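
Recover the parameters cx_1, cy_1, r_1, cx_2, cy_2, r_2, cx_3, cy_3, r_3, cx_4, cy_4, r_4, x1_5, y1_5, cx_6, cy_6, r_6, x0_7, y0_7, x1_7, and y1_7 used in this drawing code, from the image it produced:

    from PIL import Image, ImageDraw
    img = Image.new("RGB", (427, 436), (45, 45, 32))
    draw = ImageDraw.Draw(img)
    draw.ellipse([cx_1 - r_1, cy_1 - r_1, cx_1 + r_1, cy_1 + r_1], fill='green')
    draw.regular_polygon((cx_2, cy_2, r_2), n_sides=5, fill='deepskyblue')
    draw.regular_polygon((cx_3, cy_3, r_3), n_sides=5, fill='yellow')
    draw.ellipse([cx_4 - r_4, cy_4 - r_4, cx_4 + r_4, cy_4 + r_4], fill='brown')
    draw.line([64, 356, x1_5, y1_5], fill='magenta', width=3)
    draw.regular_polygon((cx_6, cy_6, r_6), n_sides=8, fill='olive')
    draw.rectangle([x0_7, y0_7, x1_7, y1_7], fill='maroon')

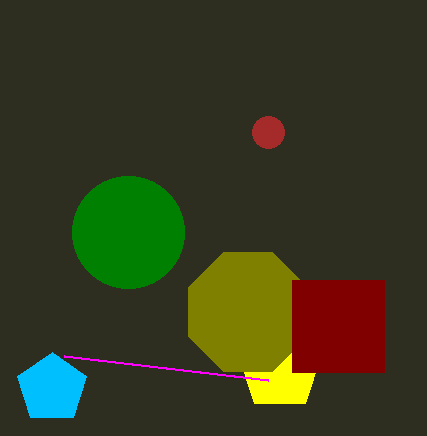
cx_1 = 128
cy_1 = 232
r_1 = 56
cx_2 = 52
cy_2 = 388
r_2 = 36
cx_3 = 280
cy_3 = 368
r_3 = 44
cx_4 = 268
cy_4 = 132
r_4 = 16
x1_5 = 268
y1_5 = 380
cx_6 = 248
cy_6 = 312
r_6 = 64
x0_7 = 292
y0_7 = 280
x1_7 = 384
y1_7 = 372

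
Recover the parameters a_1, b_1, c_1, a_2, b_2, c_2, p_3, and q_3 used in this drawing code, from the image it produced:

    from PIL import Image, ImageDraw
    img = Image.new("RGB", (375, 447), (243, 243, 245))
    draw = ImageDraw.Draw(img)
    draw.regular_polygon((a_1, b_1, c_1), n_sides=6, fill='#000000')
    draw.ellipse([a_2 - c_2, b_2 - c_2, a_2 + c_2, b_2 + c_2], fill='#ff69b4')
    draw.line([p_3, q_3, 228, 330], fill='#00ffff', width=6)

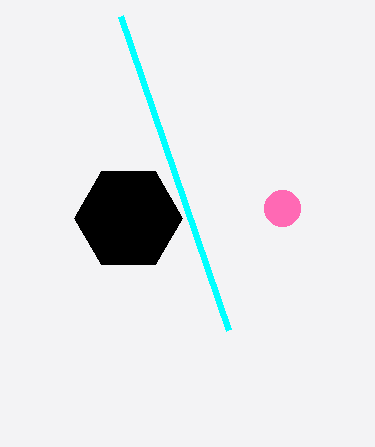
a_1 = 128, b_1 = 218, c_1 = 54, a_2 = 282, b_2 = 208, c_2 = 18, p_3 = 120, q_3 = 16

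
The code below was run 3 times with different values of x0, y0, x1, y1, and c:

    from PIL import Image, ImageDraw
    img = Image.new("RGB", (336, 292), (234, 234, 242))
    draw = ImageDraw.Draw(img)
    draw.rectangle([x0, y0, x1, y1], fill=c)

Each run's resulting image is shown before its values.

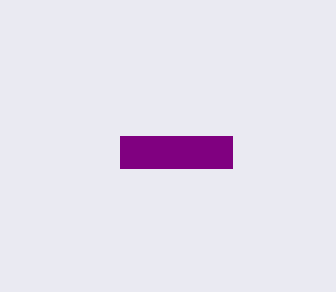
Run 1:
x0 = 120, y0 = 136, x1 = 232, y1 = 168, c = 'purple'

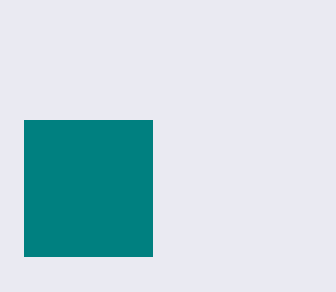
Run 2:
x0 = 24
y0 = 120
x1 = 152
y1 = 256
c = 'teal'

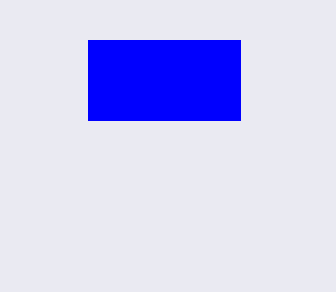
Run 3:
x0 = 88, y0 = 40, x1 = 240, y1 = 120, c = 'blue'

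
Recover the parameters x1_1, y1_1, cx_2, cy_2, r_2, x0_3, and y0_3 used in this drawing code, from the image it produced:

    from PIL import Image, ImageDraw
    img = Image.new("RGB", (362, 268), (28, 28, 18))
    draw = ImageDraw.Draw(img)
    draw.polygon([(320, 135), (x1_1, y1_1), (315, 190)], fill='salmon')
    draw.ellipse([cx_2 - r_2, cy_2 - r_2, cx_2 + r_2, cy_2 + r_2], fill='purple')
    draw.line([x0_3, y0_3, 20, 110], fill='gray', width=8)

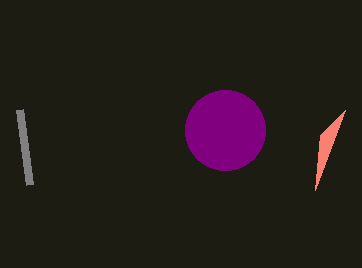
x1_1 = 345; y1_1 = 110; cx_2 = 225; cy_2 = 130; r_2 = 40; x0_3 = 30; y0_3 = 185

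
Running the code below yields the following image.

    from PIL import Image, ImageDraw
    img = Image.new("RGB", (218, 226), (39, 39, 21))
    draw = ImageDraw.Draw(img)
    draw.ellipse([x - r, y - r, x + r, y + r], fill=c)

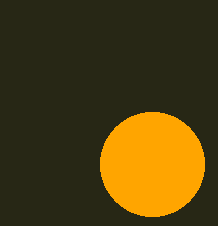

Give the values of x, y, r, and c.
x = 152; y = 164; r = 52; c = 'orange'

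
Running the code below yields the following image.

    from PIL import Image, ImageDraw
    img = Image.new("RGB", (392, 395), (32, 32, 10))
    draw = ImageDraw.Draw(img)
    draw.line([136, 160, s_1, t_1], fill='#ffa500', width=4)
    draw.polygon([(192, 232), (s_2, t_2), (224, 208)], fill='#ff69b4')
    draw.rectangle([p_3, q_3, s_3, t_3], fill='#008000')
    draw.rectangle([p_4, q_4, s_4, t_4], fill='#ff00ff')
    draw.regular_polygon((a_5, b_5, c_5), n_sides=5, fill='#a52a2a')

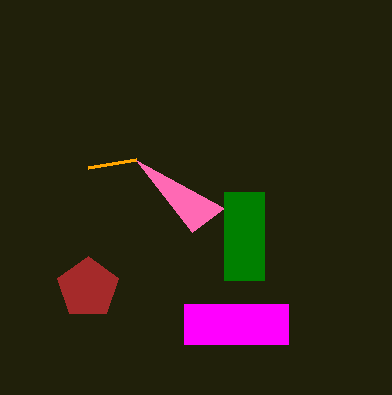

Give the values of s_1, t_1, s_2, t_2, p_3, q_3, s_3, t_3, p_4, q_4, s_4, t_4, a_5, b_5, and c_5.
s_1 = 88, t_1 = 168, s_2 = 136, t_2 = 160, p_3 = 224, q_3 = 192, s_3 = 264, t_3 = 280, p_4 = 184, q_4 = 304, s_4 = 288, t_4 = 344, a_5 = 88, b_5 = 288, c_5 = 32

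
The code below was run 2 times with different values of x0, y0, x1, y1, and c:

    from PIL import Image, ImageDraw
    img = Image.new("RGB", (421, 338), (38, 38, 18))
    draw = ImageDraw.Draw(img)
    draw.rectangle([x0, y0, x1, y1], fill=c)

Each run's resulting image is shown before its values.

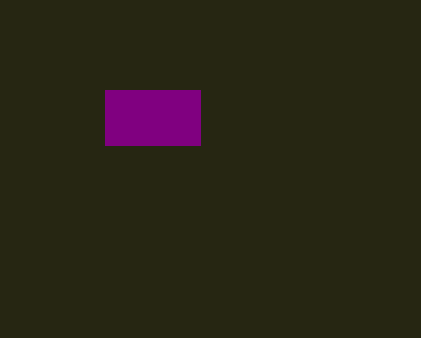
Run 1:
x0 = 105
y0 = 90
x1 = 200
y1 = 145
c = 'purple'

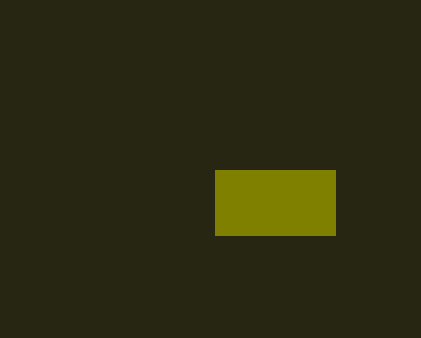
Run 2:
x0 = 215; y0 = 170; x1 = 335; y1 = 235; c = 'olive'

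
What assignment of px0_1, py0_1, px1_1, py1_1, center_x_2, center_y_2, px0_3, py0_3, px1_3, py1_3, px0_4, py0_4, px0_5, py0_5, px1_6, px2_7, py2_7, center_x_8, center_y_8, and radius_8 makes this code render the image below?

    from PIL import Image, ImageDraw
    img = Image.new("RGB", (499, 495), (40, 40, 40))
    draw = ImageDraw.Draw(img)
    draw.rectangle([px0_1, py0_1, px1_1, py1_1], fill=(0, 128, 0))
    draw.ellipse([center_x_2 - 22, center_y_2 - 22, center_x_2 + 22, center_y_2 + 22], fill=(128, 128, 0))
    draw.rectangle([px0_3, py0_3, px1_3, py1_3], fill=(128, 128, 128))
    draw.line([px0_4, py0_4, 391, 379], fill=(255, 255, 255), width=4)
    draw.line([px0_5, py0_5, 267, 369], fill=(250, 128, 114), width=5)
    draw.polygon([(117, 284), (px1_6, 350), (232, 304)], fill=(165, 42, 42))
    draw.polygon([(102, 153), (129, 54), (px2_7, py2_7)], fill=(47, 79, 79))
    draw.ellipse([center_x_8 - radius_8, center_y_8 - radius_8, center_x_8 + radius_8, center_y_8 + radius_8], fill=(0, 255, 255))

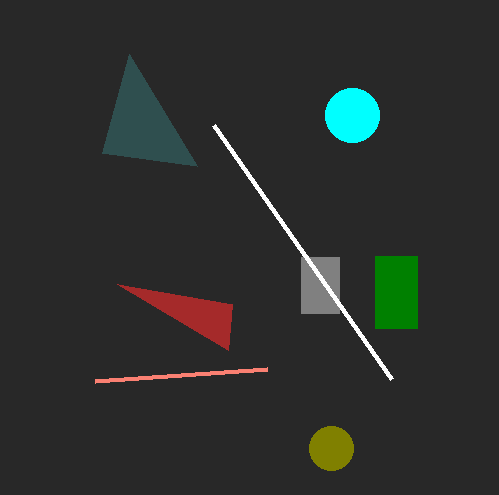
px0_1 = 375; py0_1 = 256; px1_1 = 417; py1_1 = 328; center_x_2 = 331; center_y_2 = 448; px0_3 = 301; py0_3 = 257; px1_3 = 339; py1_3 = 313; px0_4 = 213; py0_4 = 125; px0_5 = 95; py0_5 = 381; px1_6 = 228; px2_7 = 197; py2_7 = 166; center_x_8 = 352; center_y_8 = 115; radius_8 = 27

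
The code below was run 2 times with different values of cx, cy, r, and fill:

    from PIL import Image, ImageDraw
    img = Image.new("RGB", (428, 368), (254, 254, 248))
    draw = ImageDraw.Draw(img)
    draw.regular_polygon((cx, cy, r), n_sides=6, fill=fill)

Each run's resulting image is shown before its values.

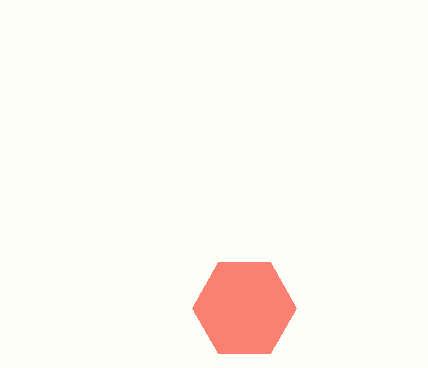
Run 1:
cx = 244; cy = 308; r = 52; fill = 'salmon'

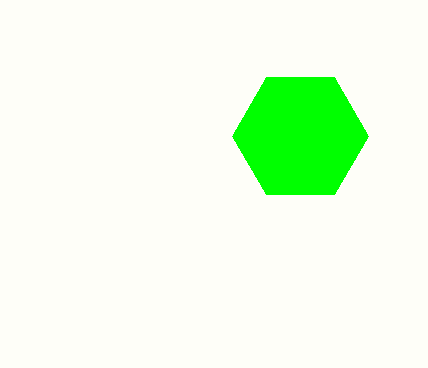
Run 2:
cx = 300
cy = 136
r = 68
fill = 'lime'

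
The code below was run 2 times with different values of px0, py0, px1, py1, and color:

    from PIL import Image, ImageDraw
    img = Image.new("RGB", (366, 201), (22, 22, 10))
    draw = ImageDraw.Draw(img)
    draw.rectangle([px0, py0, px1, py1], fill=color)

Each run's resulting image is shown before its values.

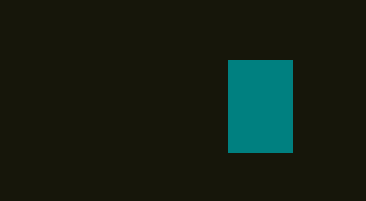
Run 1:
px0 = 228
py0 = 60
px1 = 292
py1 = 152
color = 'teal'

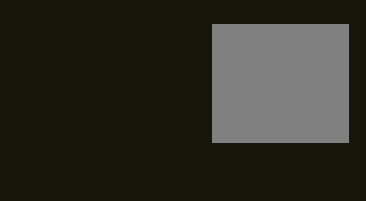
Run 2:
px0 = 212; py0 = 24; px1 = 348; py1 = 142; color = 'gray'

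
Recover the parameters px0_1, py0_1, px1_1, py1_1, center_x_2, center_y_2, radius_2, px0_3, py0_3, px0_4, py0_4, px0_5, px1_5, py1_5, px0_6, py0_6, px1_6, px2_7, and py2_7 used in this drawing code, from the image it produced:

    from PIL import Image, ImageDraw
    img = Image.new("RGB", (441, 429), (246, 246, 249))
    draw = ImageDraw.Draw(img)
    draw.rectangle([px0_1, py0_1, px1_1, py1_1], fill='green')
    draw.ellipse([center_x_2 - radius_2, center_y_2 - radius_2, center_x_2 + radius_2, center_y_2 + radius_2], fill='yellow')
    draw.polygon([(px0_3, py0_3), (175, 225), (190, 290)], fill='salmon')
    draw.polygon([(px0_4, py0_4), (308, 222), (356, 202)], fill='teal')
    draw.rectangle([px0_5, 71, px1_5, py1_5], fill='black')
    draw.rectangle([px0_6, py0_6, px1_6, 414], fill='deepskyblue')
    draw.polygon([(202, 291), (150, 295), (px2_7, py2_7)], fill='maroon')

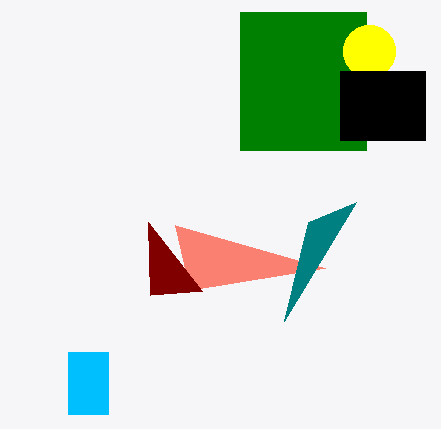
px0_1 = 240, py0_1 = 12, px1_1 = 366, py1_1 = 150, center_x_2 = 369, center_y_2 = 51, radius_2 = 26, px0_3 = 325, py0_3 = 268, px0_4 = 284, py0_4 = 321, px0_5 = 340, px1_5 = 425, py1_5 = 140, px0_6 = 68, py0_6 = 352, px1_6 = 108, px2_7 = 148, py2_7 = 222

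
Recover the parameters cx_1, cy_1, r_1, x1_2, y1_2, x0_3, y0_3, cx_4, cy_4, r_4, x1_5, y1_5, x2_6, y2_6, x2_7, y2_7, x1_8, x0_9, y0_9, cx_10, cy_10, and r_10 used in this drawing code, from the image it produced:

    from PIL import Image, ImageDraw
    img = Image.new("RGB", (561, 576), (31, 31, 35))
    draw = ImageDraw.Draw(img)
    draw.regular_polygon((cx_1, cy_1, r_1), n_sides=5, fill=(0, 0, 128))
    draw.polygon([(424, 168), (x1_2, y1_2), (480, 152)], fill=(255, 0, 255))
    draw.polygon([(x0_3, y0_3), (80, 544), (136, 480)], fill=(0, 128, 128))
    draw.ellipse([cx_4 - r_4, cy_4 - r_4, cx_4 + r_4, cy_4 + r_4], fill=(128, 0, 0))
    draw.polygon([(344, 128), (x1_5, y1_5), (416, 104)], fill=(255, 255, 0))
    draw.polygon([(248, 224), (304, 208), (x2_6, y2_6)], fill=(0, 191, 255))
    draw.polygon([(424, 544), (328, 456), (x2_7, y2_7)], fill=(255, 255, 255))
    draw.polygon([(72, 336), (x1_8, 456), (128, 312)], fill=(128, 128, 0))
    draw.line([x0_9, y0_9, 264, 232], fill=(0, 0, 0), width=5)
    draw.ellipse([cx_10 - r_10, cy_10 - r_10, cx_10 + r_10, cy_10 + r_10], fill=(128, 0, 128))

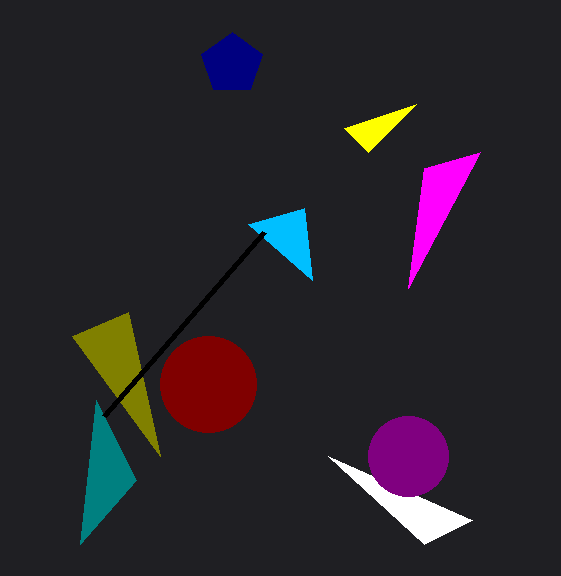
cx_1 = 232
cy_1 = 64
r_1 = 32
x1_2 = 408
y1_2 = 288
x0_3 = 96
y0_3 = 400
cx_4 = 208
cy_4 = 384
r_4 = 48
x1_5 = 368
y1_5 = 152
x2_6 = 312
y2_6 = 280
x2_7 = 472
y2_7 = 520
x1_8 = 160
x0_9 = 104
y0_9 = 416
cx_10 = 408
cy_10 = 456
r_10 = 40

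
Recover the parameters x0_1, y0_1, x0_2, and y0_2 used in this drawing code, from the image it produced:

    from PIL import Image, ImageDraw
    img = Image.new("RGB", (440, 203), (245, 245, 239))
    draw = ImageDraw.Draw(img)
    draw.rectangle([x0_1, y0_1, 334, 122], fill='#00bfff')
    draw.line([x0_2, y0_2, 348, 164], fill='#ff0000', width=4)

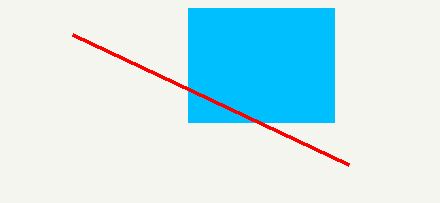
x0_1 = 188, y0_1 = 8, x0_2 = 72, y0_2 = 34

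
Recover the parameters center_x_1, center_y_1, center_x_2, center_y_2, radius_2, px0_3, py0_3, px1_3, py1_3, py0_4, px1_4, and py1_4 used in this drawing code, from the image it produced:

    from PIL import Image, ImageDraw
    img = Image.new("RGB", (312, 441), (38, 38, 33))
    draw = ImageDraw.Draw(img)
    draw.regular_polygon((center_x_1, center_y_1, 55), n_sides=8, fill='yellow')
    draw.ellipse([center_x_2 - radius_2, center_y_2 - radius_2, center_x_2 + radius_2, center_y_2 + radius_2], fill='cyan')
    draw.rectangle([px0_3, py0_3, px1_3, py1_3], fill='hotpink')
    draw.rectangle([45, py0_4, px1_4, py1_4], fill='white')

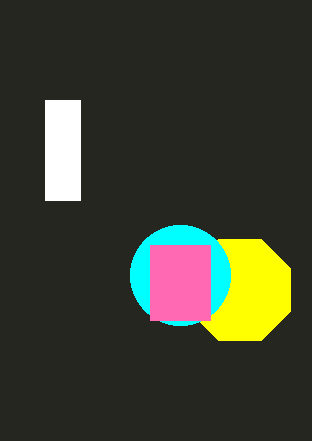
center_x_1 = 240, center_y_1 = 290, center_x_2 = 180, center_y_2 = 275, radius_2 = 50, px0_3 = 150, py0_3 = 245, px1_3 = 210, py1_3 = 320, py0_4 = 100, px1_4 = 80, py1_4 = 200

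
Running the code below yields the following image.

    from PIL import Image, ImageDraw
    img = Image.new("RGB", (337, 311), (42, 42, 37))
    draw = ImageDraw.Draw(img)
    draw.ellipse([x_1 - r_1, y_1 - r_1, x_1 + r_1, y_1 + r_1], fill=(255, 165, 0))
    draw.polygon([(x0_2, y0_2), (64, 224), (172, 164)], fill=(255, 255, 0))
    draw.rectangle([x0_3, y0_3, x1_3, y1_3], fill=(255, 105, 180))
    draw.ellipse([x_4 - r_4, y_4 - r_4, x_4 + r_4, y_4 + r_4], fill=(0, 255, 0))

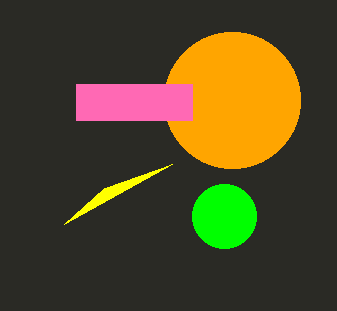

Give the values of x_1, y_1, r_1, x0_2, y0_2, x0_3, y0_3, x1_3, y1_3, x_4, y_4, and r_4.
x_1 = 232
y_1 = 100
r_1 = 68
x0_2 = 104
y0_2 = 188
x0_3 = 76
y0_3 = 84
x1_3 = 192
y1_3 = 120
x_4 = 224
y_4 = 216
r_4 = 32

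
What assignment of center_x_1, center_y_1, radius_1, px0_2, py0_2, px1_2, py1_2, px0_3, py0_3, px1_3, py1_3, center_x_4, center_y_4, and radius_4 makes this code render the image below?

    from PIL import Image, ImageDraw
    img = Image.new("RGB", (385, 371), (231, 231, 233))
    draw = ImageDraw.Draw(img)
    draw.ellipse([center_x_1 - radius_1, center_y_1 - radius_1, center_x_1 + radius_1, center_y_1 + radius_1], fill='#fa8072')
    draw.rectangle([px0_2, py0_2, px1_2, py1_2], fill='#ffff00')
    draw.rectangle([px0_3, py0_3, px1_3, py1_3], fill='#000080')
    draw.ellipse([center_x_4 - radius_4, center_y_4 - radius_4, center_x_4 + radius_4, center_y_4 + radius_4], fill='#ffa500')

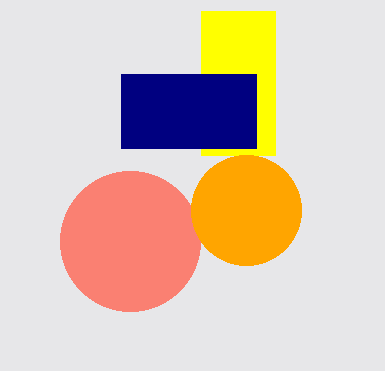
center_x_1 = 130, center_y_1 = 241, radius_1 = 70, px0_2 = 201, py0_2 = 11, px1_2 = 275, py1_2 = 155, px0_3 = 121, py0_3 = 74, px1_3 = 256, py1_3 = 148, center_x_4 = 246, center_y_4 = 210, radius_4 = 55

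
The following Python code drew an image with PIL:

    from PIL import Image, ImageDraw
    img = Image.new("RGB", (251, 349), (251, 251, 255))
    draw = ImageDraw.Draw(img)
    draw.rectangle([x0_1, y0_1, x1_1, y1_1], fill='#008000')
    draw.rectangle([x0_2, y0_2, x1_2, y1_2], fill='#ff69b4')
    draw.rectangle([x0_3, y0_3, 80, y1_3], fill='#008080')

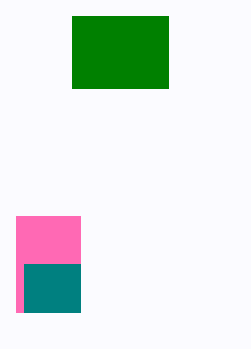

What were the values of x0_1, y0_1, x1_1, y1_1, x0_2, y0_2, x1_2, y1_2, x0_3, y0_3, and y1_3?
x0_1 = 72; y0_1 = 16; x1_1 = 168; y1_1 = 88; x0_2 = 16; y0_2 = 216; x1_2 = 80; y1_2 = 312; x0_3 = 24; y0_3 = 264; y1_3 = 312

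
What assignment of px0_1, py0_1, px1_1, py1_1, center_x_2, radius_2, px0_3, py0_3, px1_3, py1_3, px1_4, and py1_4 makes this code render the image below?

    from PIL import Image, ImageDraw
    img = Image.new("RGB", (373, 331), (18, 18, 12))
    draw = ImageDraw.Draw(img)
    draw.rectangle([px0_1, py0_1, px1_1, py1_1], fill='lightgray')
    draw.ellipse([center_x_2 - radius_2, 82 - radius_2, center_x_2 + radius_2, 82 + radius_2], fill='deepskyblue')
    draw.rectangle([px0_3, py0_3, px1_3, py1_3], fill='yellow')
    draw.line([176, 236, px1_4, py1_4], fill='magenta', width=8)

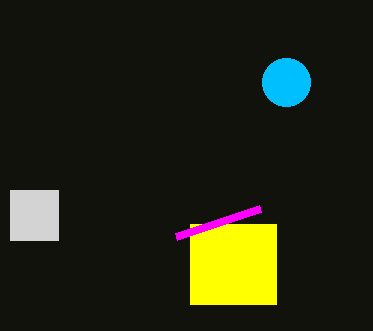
px0_1 = 10, py0_1 = 190, px1_1 = 58, py1_1 = 240, center_x_2 = 286, radius_2 = 24, px0_3 = 190, py0_3 = 224, px1_3 = 276, py1_3 = 304, px1_4 = 260, py1_4 = 208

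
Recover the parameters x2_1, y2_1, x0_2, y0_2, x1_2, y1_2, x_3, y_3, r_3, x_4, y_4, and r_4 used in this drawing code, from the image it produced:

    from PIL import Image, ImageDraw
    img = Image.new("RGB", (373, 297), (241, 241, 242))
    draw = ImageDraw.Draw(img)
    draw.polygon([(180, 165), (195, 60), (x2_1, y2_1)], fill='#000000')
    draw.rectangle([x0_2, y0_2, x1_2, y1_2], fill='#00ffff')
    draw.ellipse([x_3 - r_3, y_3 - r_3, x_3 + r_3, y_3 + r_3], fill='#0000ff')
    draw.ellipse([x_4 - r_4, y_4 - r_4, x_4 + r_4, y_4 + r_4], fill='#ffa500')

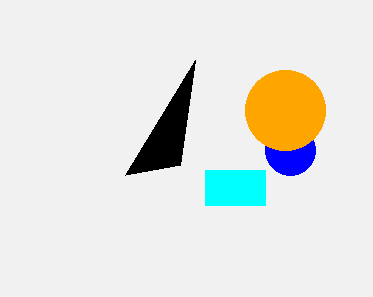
x2_1 = 125, y2_1 = 175, x0_2 = 205, y0_2 = 170, x1_2 = 265, y1_2 = 205, x_3 = 290, y_3 = 150, r_3 = 25, x_4 = 285, y_4 = 110, r_4 = 40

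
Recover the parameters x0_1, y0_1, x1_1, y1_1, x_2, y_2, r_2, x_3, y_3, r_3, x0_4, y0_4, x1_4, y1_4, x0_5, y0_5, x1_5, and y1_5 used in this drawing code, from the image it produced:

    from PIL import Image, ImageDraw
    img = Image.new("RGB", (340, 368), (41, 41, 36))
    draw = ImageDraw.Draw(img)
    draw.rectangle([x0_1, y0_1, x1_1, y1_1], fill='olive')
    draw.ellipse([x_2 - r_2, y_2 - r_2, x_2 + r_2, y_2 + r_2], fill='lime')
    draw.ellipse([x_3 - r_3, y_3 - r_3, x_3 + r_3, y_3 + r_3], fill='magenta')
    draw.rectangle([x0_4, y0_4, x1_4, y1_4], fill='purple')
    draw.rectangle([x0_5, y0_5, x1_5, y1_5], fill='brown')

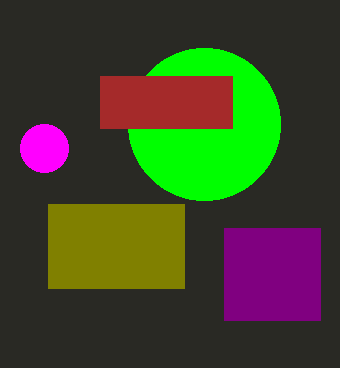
x0_1 = 48, y0_1 = 204, x1_1 = 184, y1_1 = 288, x_2 = 204, y_2 = 124, r_2 = 76, x_3 = 44, y_3 = 148, r_3 = 24, x0_4 = 224, y0_4 = 228, x1_4 = 320, y1_4 = 320, x0_5 = 100, y0_5 = 76, x1_5 = 232, y1_5 = 128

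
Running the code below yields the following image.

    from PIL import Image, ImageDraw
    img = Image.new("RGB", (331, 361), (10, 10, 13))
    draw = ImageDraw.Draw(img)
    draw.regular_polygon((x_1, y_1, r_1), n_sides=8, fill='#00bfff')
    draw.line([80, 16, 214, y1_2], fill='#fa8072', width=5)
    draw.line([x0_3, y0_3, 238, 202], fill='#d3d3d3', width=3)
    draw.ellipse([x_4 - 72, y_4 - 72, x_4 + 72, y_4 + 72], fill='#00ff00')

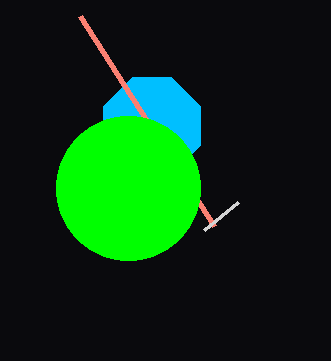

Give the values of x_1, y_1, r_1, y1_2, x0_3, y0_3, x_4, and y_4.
x_1 = 152
y_1 = 126
r_1 = 52
y1_2 = 226
x0_3 = 204
y0_3 = 230
x_4 = 128
y_4 = 188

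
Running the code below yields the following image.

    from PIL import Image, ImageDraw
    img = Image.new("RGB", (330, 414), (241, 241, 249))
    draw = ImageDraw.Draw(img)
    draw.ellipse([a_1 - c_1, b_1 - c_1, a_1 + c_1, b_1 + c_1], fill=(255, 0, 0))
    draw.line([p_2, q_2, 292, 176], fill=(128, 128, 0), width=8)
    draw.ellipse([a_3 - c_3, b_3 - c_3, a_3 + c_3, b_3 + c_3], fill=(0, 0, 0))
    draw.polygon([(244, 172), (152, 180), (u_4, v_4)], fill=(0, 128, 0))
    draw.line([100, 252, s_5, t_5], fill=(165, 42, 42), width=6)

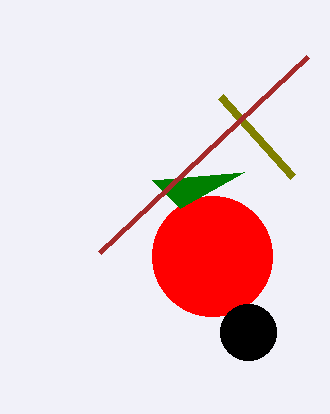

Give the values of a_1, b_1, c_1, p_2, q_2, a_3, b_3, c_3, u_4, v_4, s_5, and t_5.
a_1 = 212; b_1 = 256; c_1 = 60; p_2 = 220; q_2 = 96; a_3 = 248; b_3 = 332; c_3 = 28; u_4 = 180; v_4 = 208; s_5 = 308; t_5 = 56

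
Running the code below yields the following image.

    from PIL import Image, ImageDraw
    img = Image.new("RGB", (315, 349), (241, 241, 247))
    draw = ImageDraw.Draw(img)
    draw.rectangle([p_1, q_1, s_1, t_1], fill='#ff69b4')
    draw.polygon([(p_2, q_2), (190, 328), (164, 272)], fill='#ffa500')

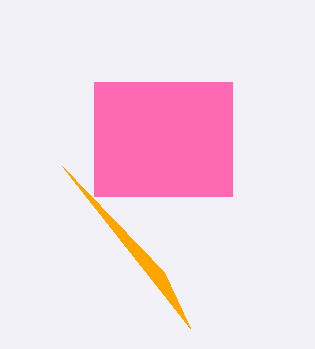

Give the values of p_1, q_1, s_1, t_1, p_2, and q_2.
p_1 = 94; q_1 = 82; s_1 = 232; t_1 = 196; p_2 = 62; q_2 = 166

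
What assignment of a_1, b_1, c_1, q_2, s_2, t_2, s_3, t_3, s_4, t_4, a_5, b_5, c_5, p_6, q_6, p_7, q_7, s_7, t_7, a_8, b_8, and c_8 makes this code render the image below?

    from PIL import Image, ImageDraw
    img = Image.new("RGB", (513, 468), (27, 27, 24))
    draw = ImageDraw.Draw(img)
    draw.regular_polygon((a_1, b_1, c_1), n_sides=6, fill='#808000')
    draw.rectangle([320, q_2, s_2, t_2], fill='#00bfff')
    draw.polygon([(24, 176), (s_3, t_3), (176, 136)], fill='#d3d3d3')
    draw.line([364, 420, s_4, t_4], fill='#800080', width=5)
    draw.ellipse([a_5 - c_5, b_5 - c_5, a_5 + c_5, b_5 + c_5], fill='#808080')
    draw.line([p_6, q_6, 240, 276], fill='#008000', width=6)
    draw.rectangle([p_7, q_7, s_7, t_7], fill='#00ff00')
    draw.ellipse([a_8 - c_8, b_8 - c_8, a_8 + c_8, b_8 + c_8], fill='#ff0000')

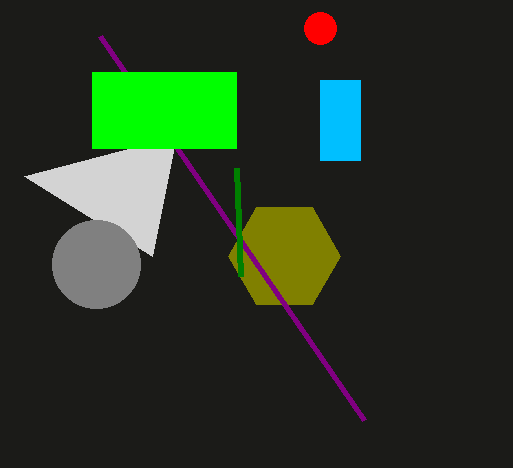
a_1 = 284
b_1 = 256
c_1 = 56
q_2 = 80
s_2 = 360
t_2 = 160
s_3 = 152
t_3 = 256
s_4 = 100
t_4 = 36
a_5 = 96
b_5 = 264
c_5 = 44
p_6 = 236
q_6 = 168
p_7 = 92
q_7 = 72
s_7 = 236
t_7 = 148
a_8 = 320
b_8 = 28
c_8 = 16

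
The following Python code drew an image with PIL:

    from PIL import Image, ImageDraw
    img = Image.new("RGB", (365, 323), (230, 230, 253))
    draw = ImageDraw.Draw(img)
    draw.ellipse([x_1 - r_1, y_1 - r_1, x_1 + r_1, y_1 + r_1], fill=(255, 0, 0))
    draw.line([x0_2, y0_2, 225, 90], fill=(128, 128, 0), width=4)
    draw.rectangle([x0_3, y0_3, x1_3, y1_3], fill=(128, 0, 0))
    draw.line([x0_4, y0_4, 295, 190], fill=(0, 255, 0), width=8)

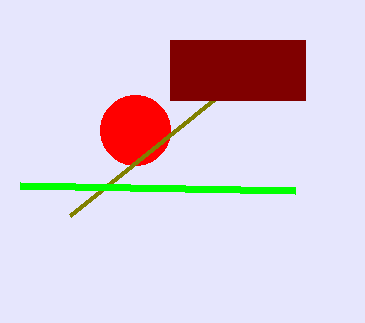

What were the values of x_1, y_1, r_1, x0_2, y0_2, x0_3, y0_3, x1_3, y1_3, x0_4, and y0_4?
x_1 = 135
y_1 = 130
r_1 = 35
x0_2 = 70
y0_2 = 215
x0_3 = 170
y0_3 = 40
x1_3 = 305
y1_3 = 100
x0_4 = 20
y0_4 = 185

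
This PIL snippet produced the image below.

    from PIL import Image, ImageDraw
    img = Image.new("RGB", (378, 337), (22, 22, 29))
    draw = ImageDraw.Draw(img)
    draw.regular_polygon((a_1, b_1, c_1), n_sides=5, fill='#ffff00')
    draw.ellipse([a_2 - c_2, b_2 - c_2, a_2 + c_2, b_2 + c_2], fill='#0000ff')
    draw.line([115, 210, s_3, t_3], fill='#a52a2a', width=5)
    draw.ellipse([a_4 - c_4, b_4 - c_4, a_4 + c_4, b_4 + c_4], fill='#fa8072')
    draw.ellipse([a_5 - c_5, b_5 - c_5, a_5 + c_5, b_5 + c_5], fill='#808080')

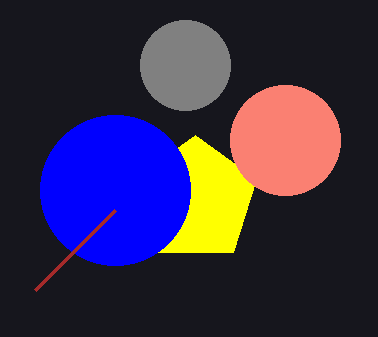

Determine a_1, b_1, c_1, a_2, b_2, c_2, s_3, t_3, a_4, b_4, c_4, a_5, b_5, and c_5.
a_1 = 195, b_1 = 200, c_1 = 65, a_2 = 115, b_2 = 190, c_2 = 75, s_3 = 35, t_3 = 290, a_4 = 285, b_4 = 140, c_4 = 55, a_5 = 185, b_5 = 65, c_5 = 45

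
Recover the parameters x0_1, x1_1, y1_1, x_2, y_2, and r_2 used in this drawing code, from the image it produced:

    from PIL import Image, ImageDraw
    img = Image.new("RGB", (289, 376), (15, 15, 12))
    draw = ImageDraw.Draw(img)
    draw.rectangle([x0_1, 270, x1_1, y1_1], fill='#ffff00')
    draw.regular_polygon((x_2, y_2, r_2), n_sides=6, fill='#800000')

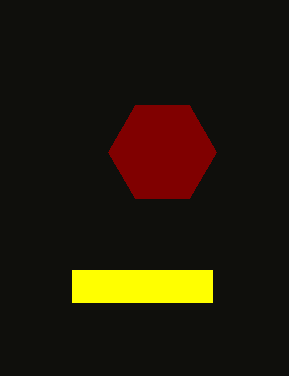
x0_1 = 72, x1_1 = 212, y1_1 = 302, x_2 = 162, y_2 = 152, r_2 = 54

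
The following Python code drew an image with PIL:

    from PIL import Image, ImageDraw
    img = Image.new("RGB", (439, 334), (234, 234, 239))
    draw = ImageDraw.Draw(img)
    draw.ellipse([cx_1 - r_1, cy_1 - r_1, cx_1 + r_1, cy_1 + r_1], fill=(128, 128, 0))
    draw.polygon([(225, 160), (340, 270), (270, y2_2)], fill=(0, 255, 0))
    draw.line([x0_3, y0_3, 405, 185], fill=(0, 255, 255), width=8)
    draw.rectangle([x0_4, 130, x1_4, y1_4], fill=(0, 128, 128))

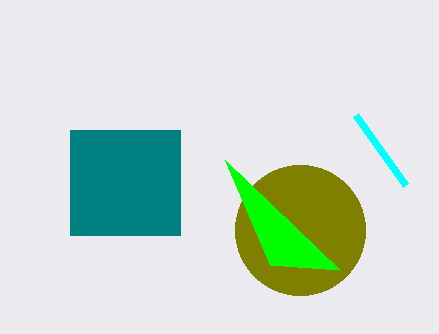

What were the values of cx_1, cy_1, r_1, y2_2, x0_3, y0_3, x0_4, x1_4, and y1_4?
cx_1 = 300, cy_1 = 230, r_1 = 65, y2_2 = 265, x0_3 = 355, y0_3 = 115, x0_4 = 70, x1_4 = 180, y1_4 = 235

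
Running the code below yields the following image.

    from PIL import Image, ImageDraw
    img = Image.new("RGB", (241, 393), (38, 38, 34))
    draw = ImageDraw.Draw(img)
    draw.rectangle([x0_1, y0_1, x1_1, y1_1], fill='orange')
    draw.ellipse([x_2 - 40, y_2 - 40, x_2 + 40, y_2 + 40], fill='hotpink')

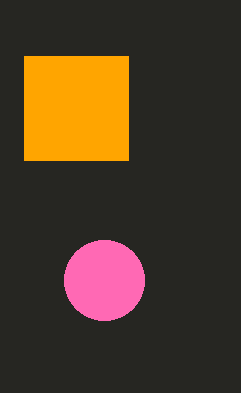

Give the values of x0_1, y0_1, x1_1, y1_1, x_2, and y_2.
x0_1 = 24
y0_1 = 56
x1_1 = 128
y1_1 = 160
x_2 = 104
y_2 = 280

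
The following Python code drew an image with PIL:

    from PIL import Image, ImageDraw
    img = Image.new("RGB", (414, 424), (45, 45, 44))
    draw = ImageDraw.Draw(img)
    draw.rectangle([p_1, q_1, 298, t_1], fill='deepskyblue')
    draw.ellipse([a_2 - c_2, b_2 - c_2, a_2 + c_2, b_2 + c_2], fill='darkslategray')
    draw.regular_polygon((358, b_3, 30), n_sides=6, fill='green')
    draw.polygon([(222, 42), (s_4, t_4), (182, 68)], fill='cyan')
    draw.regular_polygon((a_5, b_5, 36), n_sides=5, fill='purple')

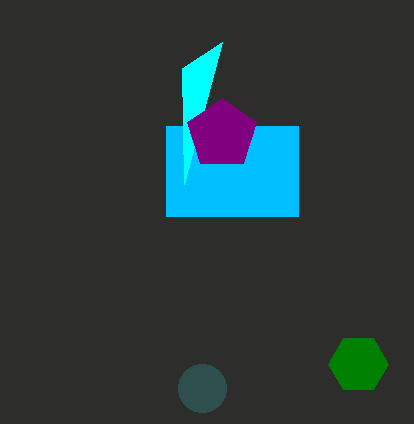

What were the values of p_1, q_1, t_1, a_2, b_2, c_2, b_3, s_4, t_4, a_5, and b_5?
p_1 = 166
q_1 = 126
t_1 = 216
a_2 = 202
b_2 = 388
c_2 = 24
b_3 = 364
s_4 = 184
t_4 = 184
a_5 = 222
b_5 = 134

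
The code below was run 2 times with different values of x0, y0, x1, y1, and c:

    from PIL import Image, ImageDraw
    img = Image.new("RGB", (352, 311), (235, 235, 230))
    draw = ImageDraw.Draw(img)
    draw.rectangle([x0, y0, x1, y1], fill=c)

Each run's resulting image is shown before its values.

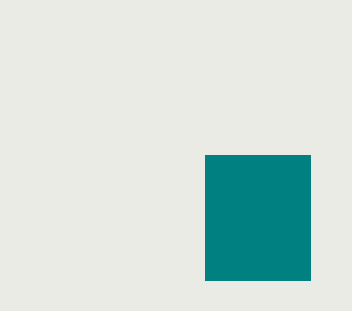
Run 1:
x0 = 205
y0 = 155
x1 = 310
y1 = 280
c = 'teal'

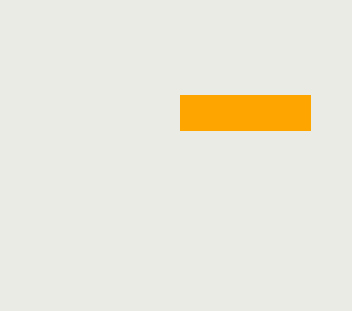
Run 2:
x0 = 180; y0 = 95; x1 = 310; y1 = 130; c = 'orange'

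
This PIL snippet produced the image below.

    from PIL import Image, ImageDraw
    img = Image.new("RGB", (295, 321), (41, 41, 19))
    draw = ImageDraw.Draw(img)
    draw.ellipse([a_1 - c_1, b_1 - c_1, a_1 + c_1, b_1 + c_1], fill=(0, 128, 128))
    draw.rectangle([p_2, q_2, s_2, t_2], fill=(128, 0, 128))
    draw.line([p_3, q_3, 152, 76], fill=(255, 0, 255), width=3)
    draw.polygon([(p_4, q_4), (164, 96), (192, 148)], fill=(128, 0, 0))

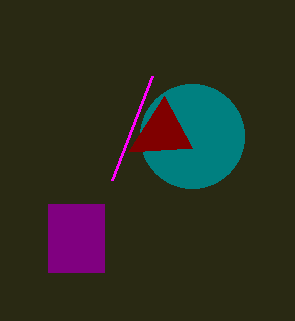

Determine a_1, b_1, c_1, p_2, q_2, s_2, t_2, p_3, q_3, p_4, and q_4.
a_1 = 192, b_1 = 136, c_1 = 52, p_2 = 48, q_2 = 204, s_2 = 104, t_2 = 272, p_3 = 112, q_3 = 180, p_4 = 128, q_4 = 152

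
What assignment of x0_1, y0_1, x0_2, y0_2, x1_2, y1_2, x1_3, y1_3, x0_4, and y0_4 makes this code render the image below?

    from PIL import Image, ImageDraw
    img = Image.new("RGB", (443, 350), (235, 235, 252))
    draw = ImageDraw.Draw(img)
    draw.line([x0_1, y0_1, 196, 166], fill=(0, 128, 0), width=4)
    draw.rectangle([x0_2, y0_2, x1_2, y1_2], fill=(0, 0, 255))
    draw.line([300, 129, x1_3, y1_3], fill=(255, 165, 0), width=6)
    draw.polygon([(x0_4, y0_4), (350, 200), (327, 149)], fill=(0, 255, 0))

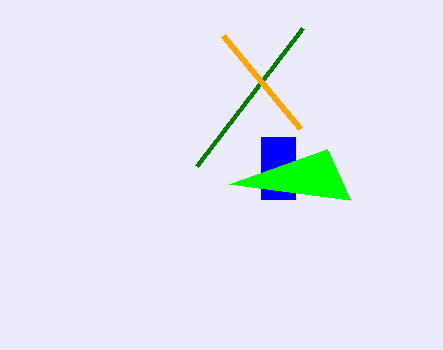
x0_1 = 302, y0_1 = 28, x0_2 = 261, y0_2 = 137, x1_2 = 295, y1_2 = 199, x1_3 = 223, y1_3 = 36, x0_4 = 229, y0_4 = 184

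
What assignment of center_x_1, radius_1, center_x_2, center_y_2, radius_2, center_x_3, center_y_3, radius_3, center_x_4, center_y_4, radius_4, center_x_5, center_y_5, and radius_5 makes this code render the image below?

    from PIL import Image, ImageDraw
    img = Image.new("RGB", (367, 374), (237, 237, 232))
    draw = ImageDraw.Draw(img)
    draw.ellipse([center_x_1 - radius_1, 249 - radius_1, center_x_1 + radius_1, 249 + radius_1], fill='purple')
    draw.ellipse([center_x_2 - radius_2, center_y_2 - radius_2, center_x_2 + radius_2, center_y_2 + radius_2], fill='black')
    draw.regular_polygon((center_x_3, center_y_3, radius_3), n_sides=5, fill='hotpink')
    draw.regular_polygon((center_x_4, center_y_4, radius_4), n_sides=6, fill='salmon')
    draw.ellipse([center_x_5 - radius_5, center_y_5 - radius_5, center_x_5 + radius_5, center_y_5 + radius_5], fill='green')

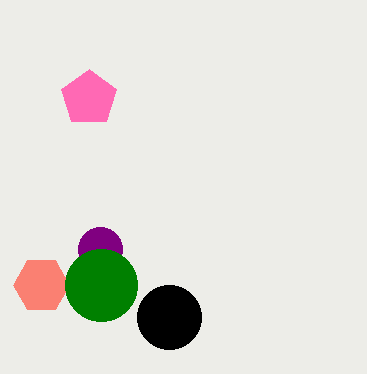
center_x_1 = 100
radius_1 = 22
center_x_2 = 169
center_y_2 = 317
radius_2 = 32
center_x_3 = 89
center_y_3 = 98
radius_3 = 29
center_x_4 = 41
center_y_4 = 285
radius_4 = 28
center_x_5 = 101
center_y_5 = 285
radius_5 = 36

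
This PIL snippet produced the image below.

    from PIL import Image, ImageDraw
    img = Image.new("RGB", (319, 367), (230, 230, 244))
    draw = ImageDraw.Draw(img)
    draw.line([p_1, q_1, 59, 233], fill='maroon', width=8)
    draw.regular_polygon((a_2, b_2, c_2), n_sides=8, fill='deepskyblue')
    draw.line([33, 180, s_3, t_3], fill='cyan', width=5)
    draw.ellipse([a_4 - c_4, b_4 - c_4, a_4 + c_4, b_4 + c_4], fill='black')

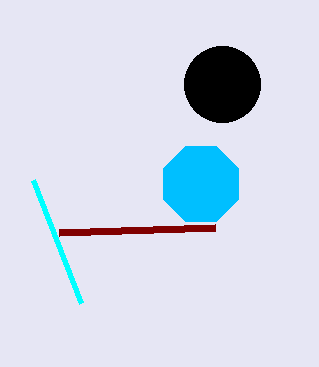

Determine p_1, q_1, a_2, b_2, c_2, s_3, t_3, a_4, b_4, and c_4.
p_1 = 215
q_1 = 228
a_2 = 201
b_2 = 184
c_2 = 41
s_3 = 81
t_3 = 303
a_4 = 222
b_4 = 84
c_4 = 38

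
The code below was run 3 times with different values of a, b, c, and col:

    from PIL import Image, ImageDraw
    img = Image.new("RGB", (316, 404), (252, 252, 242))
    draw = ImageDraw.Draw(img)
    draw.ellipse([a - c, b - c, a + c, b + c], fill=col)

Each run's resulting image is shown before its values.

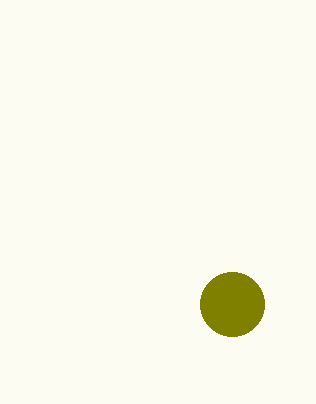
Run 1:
a = 232; b = 304; c = 32; col = 'olive'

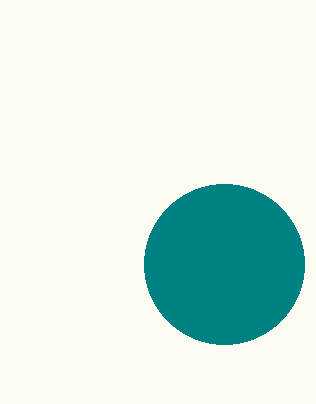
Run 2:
a = 224; b = 264; c = 80; col = 'teal'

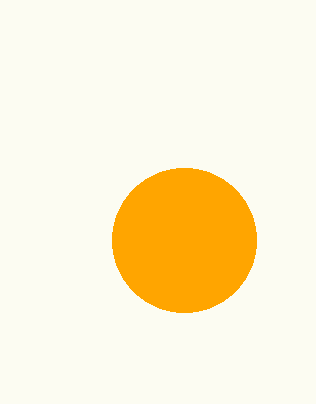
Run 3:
a = 184
b = 240
c = 72
col = 'orange'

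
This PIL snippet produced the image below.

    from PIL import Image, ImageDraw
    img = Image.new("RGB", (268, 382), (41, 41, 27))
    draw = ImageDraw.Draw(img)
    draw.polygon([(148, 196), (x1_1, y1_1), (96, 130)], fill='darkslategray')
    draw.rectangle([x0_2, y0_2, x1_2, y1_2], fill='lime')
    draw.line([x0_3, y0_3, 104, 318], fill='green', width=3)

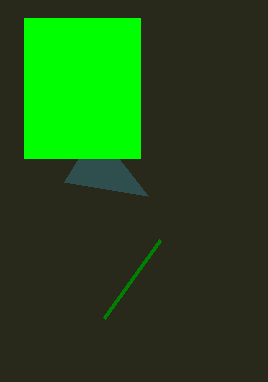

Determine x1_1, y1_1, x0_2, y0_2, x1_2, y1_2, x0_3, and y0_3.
x1_1 = 64
y1_1 = 182
x0_2 = 24
y0_2 = 18
x1_2 = 140
y1_2 = 158
x0_3 = 160
y0_3 = 240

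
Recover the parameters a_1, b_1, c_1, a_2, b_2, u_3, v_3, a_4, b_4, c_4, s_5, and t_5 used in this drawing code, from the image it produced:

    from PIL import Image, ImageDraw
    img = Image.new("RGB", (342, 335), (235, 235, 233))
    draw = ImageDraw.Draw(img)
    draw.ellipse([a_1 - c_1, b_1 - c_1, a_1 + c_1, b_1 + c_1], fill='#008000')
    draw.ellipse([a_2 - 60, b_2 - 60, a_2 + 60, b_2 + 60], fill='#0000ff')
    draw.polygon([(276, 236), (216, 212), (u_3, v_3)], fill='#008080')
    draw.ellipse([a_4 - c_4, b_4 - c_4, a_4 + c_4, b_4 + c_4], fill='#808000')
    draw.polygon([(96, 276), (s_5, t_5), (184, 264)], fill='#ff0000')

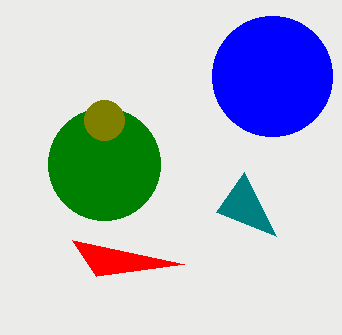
a_1 = 104, b_1 = 164, c_1 = 56, a_2 = 272, b_2 = 76, u_3 = 244, v_3 = 172, a_4 = 104, b_4 = 120, c_4 = 20, s_5 = 72, t_5 = 240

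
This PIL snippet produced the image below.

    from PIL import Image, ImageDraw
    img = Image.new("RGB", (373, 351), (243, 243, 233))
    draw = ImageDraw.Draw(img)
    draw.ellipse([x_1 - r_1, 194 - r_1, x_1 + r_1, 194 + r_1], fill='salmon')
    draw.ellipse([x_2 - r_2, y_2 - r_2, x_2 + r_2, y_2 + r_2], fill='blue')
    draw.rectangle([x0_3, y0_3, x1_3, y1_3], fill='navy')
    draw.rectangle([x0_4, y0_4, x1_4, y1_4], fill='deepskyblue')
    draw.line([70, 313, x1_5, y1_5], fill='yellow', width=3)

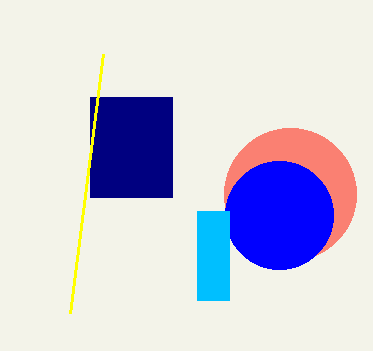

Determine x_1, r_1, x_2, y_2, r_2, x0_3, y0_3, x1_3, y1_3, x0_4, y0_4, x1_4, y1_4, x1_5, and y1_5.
x_1 = 290; r_1 = 66; x_2 = 279; y_2 = 215; r_2 = 54; x0_3 = 90; y0_3 = 97; x1_3 = 172; y1_3 = 197; x0_4 = 197; y0_4 = 211; x1_4 = 229; y1_4 = 300; x1_5 = 103; y1_5 = 54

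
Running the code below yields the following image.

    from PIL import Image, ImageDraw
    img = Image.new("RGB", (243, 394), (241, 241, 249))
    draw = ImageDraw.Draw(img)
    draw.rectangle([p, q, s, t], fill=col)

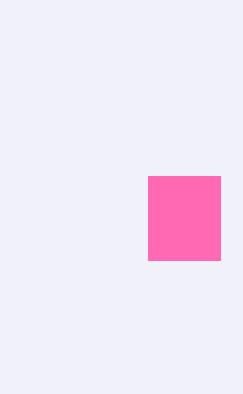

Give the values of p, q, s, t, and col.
p = 148; q = 176; s = 220; t = 260; col = 'hotpink'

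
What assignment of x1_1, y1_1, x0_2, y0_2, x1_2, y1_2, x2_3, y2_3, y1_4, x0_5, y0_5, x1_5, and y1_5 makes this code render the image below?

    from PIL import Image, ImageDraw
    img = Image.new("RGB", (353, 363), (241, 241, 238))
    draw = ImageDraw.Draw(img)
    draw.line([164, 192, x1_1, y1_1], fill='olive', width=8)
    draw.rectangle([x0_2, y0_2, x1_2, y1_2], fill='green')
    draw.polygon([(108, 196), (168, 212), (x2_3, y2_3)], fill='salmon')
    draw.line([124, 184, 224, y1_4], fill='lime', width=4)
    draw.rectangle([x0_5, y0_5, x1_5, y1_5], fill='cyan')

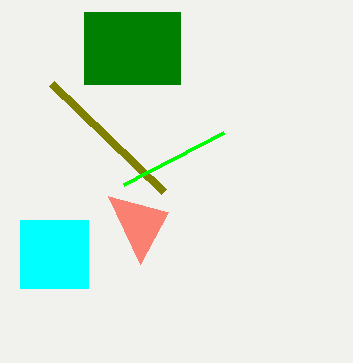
x1_1 = 52, y1_1 = 84, x0_2 = 84, y0_2 = 12, x1_2 = 180, y1_2 = 84, x2_3 = 140, y2_3 = 264, y1_4 = 132, x0_5 = 20, y0_5 = 220, x1_5 = 88, y1_5 = 288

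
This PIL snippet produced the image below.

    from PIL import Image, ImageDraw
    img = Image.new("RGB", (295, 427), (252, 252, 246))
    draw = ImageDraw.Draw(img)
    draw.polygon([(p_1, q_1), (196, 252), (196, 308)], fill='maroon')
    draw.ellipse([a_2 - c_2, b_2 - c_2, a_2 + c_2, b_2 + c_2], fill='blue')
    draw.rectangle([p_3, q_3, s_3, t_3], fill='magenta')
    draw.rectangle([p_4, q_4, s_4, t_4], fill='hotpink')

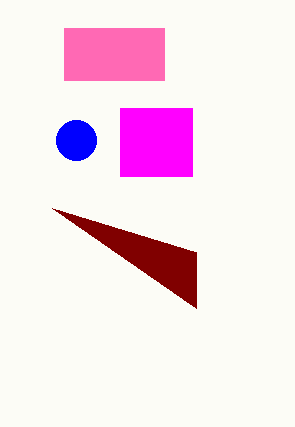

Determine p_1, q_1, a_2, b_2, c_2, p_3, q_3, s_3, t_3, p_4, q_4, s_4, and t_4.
p_1 = 52
q_1 = 208
a_2 = 76
b_2 = 140
c_2 = 20
p_3 = 120
q_3 = 108
s_3 = 192
t_3 = 176
p_4 = 64
q_4 = 28
s_4 = 164
t_4 = 80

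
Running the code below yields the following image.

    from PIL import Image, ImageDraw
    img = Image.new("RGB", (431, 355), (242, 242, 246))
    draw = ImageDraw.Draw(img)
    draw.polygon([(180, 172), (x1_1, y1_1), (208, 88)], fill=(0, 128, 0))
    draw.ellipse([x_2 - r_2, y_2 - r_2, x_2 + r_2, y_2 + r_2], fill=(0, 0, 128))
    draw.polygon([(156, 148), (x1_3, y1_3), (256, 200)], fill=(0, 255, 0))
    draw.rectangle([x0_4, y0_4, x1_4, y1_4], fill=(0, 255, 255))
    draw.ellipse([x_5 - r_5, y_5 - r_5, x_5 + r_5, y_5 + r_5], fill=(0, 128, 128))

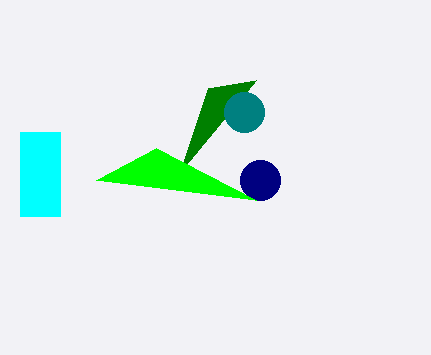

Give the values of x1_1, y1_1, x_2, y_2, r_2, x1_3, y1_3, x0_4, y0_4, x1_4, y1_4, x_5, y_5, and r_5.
x1_1 = 256, y1_1 = 80, x_2 = 260, y_2 = 180, r_2 = 20, x1_3 = 96, y1_3 = 180, x0_4 = 20, y0_4 = 132, x1_4 = 60, y1_4 = 216, x_5 = 244, y_5 = 112, r_5 = 20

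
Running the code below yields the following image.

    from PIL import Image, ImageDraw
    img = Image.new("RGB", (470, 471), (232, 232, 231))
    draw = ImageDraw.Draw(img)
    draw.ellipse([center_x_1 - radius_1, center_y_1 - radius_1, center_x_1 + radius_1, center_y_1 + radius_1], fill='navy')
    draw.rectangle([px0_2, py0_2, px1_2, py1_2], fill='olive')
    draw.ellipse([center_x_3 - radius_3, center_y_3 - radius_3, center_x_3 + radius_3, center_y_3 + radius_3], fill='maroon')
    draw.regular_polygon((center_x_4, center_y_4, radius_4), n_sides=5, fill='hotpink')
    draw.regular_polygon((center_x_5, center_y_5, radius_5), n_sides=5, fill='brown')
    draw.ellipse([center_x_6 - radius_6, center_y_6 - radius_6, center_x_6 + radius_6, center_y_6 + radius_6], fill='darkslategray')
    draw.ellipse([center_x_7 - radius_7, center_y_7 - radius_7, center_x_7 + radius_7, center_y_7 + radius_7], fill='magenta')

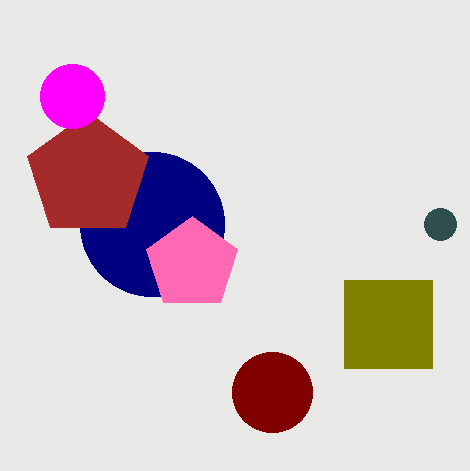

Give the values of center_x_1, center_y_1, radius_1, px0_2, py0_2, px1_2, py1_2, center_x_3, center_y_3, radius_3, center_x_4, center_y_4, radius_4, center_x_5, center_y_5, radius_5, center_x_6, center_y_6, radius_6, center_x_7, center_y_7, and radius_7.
center_x_1 = 152, center_y_1 = 224, radius_1 = 72, px0_2 = 344, py0_2 = 280, px1_2 = 432, py1_2 = 368, center_x_3 = 272, center_y_3 = 392, radius_3 = 40, center_x_4 = 192, center_y_4 = 264, radius_4 = 48, center_x_5 = 88, center_y_5 = 176, radius_5 = 64, center_x_6 = 440, center_y_6 = 224, radius_6 = 16, center_x_7 = 72, center_y_7 = 96, radius_7 = 32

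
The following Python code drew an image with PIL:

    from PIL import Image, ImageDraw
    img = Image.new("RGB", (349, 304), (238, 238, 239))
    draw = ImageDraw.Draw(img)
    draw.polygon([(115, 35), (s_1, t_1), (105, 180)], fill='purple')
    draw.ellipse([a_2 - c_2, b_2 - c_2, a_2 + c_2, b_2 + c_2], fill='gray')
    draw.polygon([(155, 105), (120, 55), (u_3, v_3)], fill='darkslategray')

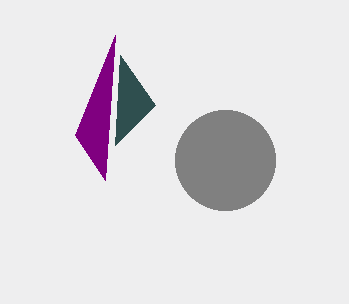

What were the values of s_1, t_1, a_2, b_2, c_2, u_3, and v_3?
s_1 = 75; t_1 = 135; a_2 = 225; b_2 = 160; c_2 = 50; u_3 = 115; v_3 = 145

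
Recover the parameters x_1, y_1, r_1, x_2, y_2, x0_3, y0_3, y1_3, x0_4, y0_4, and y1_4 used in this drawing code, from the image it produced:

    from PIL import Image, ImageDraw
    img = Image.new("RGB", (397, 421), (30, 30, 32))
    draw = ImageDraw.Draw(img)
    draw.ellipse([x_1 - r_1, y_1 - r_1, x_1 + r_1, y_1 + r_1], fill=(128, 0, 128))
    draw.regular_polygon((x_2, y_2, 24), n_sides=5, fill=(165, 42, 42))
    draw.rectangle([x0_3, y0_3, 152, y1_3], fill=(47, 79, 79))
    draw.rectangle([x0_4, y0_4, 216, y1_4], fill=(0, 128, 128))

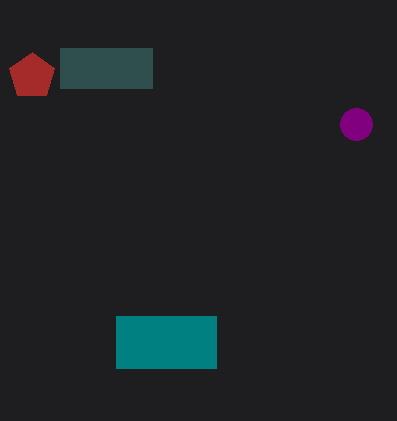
x_1 = 356; y_1 = 124; r_1 = 16; x_2 = 32; y_2 = 76; x0_3 = 60; y0_3 = 48; y1_3 = 88; x0_4 = 116; y0_4 = 316; y1_4 = 368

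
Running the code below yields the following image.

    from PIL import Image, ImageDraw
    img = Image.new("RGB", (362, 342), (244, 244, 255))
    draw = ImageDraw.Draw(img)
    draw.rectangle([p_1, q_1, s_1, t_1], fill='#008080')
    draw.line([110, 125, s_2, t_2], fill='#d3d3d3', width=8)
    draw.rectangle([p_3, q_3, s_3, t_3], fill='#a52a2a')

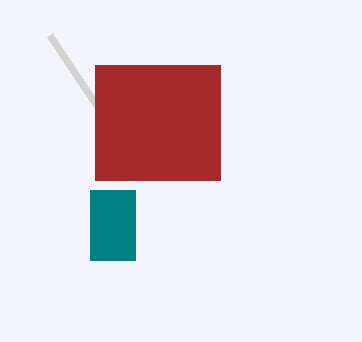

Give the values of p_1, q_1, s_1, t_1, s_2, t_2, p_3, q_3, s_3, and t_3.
p_1 = 90, q_1 = 190, s_1 = 135, t_1 = 260, s_2 = 50, t_2 = 35, p_3 = 95, q_3 = 65, s_3 = 220, t_3 = 180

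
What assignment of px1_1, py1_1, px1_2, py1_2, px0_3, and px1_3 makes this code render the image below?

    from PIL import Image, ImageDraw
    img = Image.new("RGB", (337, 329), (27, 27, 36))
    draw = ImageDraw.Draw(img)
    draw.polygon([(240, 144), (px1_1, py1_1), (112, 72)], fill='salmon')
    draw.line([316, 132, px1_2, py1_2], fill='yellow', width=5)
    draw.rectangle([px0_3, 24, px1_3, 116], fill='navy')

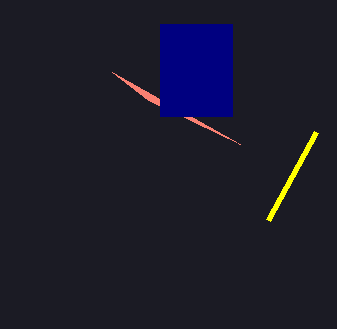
px1_1 = 148
py1_1 = 100
px1_2 = 268
py1_2 = 220
px0_3 = 160
px1_3 = 232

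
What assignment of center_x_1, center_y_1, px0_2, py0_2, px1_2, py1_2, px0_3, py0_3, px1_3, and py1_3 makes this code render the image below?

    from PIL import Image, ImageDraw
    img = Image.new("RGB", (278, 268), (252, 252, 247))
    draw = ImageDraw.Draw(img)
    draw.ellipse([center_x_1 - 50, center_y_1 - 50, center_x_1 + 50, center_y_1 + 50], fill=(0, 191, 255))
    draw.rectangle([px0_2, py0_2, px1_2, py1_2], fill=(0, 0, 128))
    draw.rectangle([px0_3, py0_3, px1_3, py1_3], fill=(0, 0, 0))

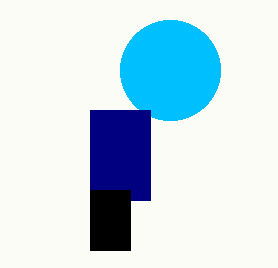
center_x_1 = 170; center_y_1 = 70; px0_2 = 90; py0_2 = 110; px1_2 = 150; py1_2 = 200; px0_3 = 90; py0_3 = 190; px1_3 = 130; py1_3 = 250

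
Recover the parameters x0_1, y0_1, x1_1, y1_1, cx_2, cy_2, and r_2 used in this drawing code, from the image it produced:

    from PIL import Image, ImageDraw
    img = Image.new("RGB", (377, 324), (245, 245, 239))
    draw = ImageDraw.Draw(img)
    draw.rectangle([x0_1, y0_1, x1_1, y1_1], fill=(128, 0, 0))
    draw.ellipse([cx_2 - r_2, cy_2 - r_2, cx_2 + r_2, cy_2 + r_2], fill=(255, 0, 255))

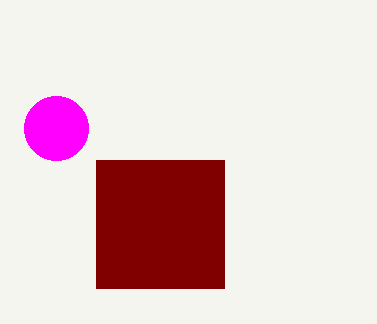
x0_1 = 96
y0_1 = 160
x1_1 = 224
y1_1 = 288
cx_2 = 56
cy_2 = 128
r_2 = 32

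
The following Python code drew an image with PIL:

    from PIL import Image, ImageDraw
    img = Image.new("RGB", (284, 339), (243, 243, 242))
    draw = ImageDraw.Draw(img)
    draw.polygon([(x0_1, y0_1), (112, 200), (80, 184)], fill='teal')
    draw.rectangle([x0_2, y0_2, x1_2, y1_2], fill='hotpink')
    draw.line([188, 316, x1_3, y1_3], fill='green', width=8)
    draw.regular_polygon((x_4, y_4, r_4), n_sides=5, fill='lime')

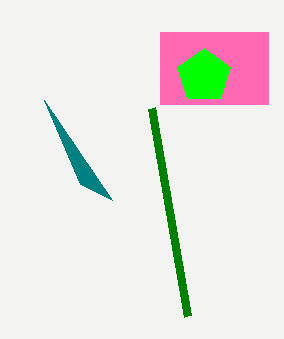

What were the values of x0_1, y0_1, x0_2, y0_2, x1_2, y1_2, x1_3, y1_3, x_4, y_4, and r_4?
x0_1 = 44, y0_1 = 100, x0_2 = 160, y0_2 = 32, x1_2 = 268, y1_2 = 104, x1_3 = 152, y1_3 = 108, x_4 = 204, y_4 = 76, r_4 = 28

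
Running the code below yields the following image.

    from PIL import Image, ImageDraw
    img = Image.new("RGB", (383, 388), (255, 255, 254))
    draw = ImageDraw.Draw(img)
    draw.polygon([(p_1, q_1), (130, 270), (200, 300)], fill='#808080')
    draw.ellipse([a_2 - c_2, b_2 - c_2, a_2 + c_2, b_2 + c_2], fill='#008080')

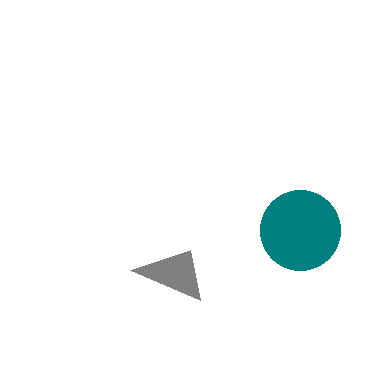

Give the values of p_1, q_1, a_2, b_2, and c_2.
p_1 = 190
q_1 = 250
a_2 = 300
b_2 = 230
c_2 = 40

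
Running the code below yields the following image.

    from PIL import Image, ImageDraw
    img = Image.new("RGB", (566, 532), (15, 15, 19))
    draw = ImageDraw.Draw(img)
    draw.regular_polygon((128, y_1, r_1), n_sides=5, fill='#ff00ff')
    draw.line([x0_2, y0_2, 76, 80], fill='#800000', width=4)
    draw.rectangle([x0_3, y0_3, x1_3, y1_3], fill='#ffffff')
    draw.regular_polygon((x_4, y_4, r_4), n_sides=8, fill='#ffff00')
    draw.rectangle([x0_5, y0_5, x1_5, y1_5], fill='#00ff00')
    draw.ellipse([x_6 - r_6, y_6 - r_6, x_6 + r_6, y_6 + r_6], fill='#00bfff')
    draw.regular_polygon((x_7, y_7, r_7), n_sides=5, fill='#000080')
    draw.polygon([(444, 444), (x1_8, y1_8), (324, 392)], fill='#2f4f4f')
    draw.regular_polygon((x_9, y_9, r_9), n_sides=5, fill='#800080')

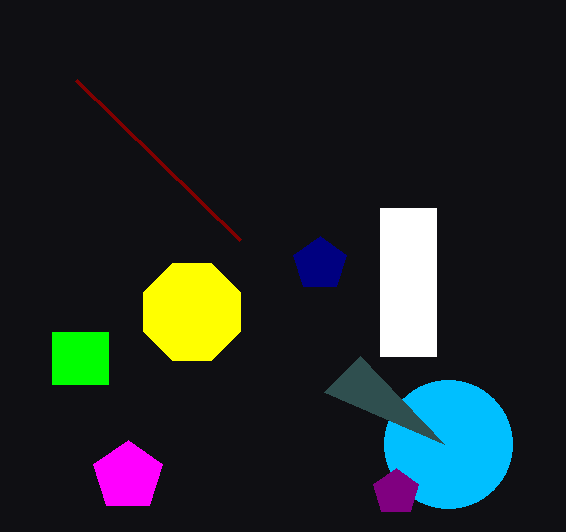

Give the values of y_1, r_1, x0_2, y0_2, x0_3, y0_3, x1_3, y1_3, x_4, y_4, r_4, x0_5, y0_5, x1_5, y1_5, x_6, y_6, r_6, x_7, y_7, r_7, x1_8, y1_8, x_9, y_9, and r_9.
y_1 = 476
r_1 = 36
x0_2 = 240
y0_2 = 240
x0_3 = 380
y0_3 = 208
x1_3 = 436
y1_3 = 356
x_4 = 192
y_4 = 312
r_4 = 52
x0_5 = 52
y0_5 = 332
x1_5 = 108
y1_5 = 384
x_6 = 448
y_6 = 444
r_6 = 64
x_7 = 320
y_7 = 264
r_7 = 28
x1_8 = 360
y1_8 = 356
x_9 = 396
y_9 = 492
r_9 = 24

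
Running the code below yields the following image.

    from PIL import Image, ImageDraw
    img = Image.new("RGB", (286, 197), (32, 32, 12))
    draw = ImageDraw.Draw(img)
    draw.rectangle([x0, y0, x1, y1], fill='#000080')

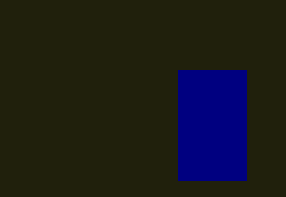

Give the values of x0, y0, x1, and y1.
x0 = 178
y0 = 70
x1 = 246
y1 = 180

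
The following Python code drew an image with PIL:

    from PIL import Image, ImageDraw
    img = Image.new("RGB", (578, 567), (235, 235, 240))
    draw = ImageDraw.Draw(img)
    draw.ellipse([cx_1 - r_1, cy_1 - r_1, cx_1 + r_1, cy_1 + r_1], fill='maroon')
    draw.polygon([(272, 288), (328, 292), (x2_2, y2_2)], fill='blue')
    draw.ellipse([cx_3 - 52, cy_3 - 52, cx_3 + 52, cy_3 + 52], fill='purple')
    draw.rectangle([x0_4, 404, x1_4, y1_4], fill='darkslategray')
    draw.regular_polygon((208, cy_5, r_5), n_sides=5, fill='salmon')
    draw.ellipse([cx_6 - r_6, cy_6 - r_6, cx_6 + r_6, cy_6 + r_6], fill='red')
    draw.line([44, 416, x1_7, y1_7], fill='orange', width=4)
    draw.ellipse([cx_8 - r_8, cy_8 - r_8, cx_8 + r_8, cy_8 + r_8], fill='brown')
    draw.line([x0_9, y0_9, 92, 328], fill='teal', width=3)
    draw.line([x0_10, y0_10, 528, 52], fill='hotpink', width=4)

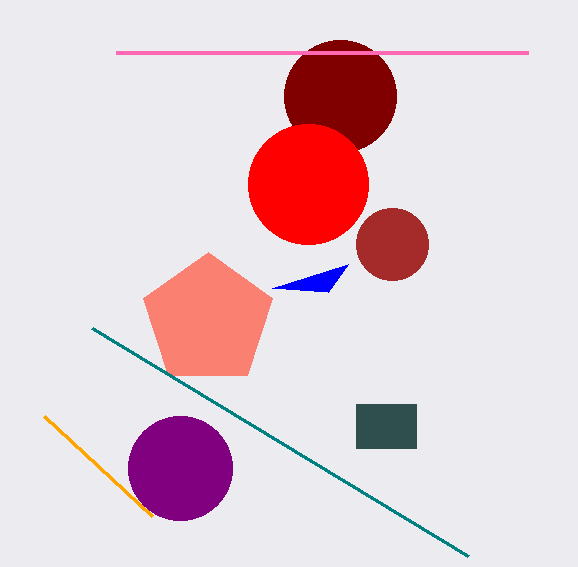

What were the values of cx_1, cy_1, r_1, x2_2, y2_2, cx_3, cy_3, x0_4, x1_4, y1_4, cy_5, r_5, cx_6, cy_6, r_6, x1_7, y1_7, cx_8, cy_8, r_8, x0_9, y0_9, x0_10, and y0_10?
cx_1 = 340; cy_1 = 96; r_1 = 56; x2_2 = 348; y2_2 = 264; cx_3 = 180; cy_3 = 468; x0_4 = 356; x1_4 = 416; y1_4 = 448; cy_5 = 320; r_5 = 68; cx_6 = 308; cy_6 = 184; r_6 = 60; x1_7 = 152; y1_7 = 516; cx_8 = 392; cy_8 = 244; r_8 = 36; x0_9 = 468; y0_9 = 556; x0_10 = 116; y0_10 = 52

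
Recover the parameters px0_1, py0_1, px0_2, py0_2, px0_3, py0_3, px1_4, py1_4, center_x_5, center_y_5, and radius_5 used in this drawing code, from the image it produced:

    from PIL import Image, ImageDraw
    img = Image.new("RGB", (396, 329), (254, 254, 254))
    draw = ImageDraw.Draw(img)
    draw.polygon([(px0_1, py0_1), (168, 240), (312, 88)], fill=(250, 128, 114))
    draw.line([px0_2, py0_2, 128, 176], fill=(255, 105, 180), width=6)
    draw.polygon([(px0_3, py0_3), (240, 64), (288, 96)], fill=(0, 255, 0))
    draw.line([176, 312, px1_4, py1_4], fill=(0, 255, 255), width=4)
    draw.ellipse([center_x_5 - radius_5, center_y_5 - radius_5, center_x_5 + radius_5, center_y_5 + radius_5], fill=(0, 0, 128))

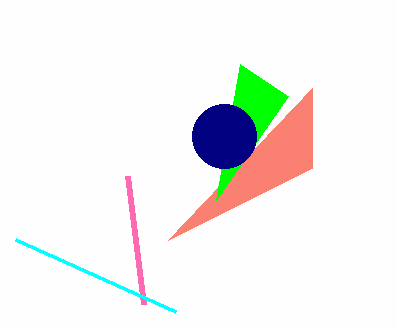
px0_1 = 312, py0_1 = 168, px0_2 = 144, py0_2 = 304, px0_3 = 216, py0_3 = 200, px1_4 = 16, py1_4 = 240, center_x_5 = 224, center_y_5 = 136, radius_5 = 32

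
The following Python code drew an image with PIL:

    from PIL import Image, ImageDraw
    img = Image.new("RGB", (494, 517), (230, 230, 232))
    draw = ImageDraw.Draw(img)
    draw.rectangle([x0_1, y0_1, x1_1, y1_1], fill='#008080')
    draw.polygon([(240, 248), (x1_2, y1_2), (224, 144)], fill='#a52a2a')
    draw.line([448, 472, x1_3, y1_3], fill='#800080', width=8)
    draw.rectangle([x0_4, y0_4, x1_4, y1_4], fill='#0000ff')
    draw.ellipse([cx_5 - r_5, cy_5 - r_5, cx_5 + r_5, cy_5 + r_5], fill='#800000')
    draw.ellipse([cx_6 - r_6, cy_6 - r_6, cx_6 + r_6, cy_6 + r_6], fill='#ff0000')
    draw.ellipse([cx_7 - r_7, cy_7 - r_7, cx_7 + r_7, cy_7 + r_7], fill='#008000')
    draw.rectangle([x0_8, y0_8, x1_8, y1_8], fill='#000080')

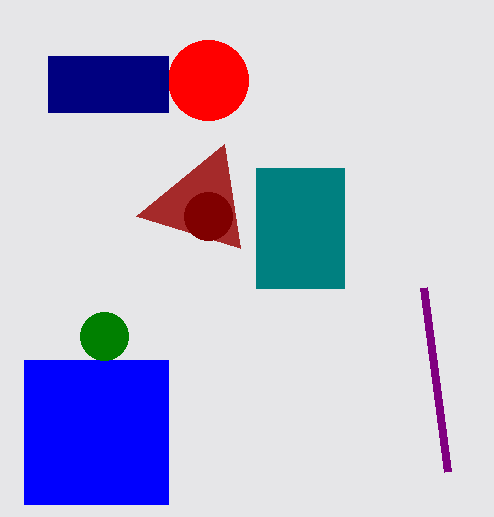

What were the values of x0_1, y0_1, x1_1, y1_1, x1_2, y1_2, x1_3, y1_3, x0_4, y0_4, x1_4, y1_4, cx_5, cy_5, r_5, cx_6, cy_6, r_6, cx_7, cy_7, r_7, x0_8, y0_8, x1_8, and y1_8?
x0_1 = 256
y0_1 = 168
x1_1 = 344
y1_1 = 288
x1_2 = 136
y1_2 = 216
x1_3 = 424
y1_3 = 288
x0_4 = 24
y0_4 = 360
x1_4 = 168
y1_4 = 504
cx_5 = 208
cy_5 = 216
r_5 = 24
cx_6 = 208
cy_6 = 80
r_6 = 40
cx_7 = 104
cy_7 = 336
r_7 = 24
x0_8 = 48
y0_8 = 56
x1_8 = 168
y1_8 = 112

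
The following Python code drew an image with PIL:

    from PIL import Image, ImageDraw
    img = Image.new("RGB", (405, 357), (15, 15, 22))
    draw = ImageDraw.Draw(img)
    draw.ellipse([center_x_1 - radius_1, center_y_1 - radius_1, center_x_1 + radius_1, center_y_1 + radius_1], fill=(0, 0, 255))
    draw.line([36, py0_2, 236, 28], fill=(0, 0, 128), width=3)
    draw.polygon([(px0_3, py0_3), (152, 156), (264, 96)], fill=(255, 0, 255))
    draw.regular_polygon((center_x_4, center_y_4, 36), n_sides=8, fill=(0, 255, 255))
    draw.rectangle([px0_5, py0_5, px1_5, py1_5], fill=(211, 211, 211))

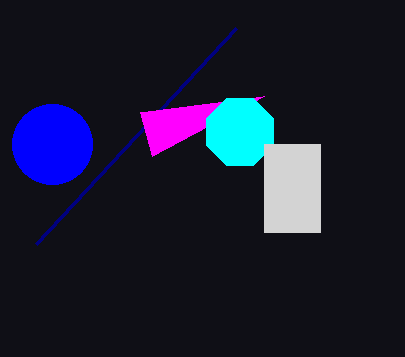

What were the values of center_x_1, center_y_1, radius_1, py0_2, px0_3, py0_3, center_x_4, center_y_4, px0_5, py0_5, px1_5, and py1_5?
center_x_1 = 52
center_y_1 = 144
radius_1 = 40
py0_2 = 244
px0_3 = 140
py0_3 = 112
center_x_4 = 240
center_y_4 = 132
px0_5 = 264
py0_5 = 144
px1_5 = 320
py1_5 = 232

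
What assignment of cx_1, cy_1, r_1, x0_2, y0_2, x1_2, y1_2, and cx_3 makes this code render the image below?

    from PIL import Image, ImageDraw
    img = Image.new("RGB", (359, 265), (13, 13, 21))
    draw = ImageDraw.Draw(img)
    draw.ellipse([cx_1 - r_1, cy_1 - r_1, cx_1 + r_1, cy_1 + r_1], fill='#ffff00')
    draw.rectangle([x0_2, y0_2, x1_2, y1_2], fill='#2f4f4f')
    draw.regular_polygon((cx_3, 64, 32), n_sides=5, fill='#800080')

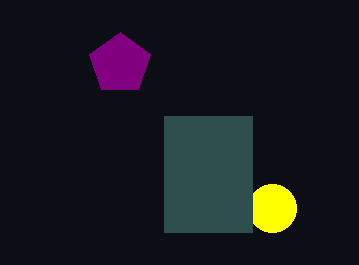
cx_1 = 272
cy_1 = 208
r_1 = 24
x0_2 = 164
y0_2 = 116
x1_2 = 252
y1_2 = 232
cx_3 = 120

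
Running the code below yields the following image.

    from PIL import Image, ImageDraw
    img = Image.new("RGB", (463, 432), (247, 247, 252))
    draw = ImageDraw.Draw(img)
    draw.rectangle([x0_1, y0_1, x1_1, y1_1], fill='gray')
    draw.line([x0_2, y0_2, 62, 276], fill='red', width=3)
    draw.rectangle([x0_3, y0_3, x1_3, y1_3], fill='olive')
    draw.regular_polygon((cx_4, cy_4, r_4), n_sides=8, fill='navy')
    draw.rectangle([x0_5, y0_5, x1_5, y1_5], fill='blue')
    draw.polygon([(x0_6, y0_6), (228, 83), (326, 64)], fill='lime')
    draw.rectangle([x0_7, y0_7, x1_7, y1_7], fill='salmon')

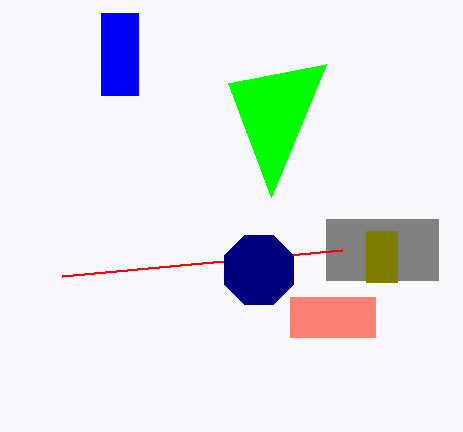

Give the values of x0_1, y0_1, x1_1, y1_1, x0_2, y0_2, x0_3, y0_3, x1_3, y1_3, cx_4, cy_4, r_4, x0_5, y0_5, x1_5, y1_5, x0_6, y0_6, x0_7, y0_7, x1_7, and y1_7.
x0_1 = 326; y0_1 = 219; x1_1 = 438; y1_1 = 280; x0_2 = 342; y0_2 = 250; x0_3 = 366; y0_3 = 231; x1_3 = 397; y1_3 = 282; cx_4 = 259; cy_4 = 270; r_4 = 37; x0_5 = 101; y0_5 = 13; x1_5 = 138; y1_5 = 95; x0_6 = 271; y0_6 = 197; x0_7 = 290; y0_7 = 297; x1_7 = 375; y1_7 = 337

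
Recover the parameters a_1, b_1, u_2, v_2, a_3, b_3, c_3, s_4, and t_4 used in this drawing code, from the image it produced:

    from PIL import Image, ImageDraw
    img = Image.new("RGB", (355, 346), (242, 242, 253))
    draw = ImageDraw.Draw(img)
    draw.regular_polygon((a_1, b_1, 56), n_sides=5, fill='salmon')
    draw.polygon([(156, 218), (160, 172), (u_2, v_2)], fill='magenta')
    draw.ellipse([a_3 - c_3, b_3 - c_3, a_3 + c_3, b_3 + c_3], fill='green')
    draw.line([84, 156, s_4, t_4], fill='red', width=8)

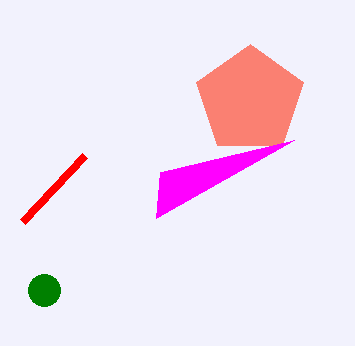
a_1 = 250, b_1 = 100, u_2 = 294, v_2 = 140, a_3 = 44, b_3 = 290, c_3 = 16, s_4 = 22, t_4 = 222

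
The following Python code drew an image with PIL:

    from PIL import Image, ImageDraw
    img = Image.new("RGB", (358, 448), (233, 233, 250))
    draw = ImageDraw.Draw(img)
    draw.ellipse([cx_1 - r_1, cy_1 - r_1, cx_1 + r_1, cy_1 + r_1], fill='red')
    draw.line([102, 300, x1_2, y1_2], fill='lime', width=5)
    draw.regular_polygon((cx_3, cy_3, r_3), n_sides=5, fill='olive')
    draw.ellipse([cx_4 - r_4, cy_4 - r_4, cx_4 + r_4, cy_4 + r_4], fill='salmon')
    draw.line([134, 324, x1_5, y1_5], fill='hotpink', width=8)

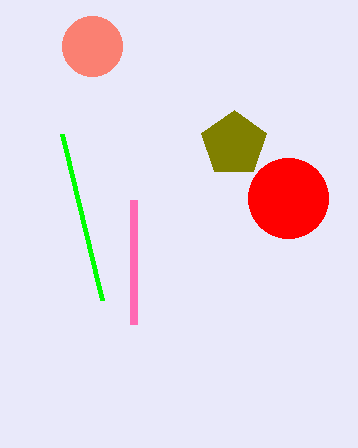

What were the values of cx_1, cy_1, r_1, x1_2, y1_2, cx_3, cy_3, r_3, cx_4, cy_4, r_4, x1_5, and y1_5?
cx_1 = 288
cy_1 = 198
r_1 = 40
x1_2 = 62
y1_2 = 134
cx_3 = 234
cy_3 = 144
r_3 = 34
cx_4 = 92
cy_4 = 46
r_4 = 30
x1_5 = 134
y1_5 = 200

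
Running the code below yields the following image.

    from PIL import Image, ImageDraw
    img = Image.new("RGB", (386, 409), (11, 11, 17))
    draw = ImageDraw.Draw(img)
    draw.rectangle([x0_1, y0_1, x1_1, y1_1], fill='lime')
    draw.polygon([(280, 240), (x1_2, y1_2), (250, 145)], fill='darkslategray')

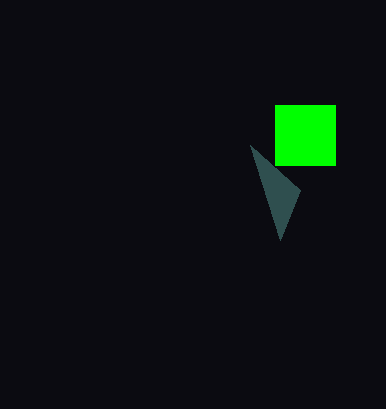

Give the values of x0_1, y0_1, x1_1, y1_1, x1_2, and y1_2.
x0_1 = 275, y0_1 = 105, x1_1 = 335, y1_1 = 165, x1_2 = 300, y1_2 = 190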